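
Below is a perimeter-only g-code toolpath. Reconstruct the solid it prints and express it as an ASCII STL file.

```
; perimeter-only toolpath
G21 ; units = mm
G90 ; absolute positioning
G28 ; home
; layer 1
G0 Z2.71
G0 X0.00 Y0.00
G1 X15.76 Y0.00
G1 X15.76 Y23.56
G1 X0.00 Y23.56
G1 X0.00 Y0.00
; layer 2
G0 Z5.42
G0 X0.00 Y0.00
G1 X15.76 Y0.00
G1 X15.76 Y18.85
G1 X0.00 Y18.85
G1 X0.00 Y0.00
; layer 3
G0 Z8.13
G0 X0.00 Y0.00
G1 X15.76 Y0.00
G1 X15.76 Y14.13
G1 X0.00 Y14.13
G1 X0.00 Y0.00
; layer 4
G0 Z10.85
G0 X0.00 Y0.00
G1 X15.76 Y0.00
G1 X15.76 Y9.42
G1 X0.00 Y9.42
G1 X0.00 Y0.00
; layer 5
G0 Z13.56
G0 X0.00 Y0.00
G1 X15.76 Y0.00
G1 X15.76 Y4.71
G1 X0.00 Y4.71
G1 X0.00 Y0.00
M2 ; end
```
solid part
  facet normal 0.0000 0.0000 -1.0000
    outer loop
      vertex 15.76 28.27 0.00
      vertex 15.76 0.00 0.00
      vertex 0.00 0.00 0.00
    endloop
  endfacet
  facet normal 0.0000 0.0000 -1.0000
    outer loop
      vertex 0.00 28.27 0.00
      vertex 15.76 28.27 0.00
      vertex 0.00 0.00 0.00
    endloop
  endfacet
  facet normal 0.0000 -1.0000 0.0000
    outer loop
      vertex 0.00 0.00 0.00
      vertex 15.76 0.00 0.00
      vertex 15.76 0.00 16.27
    endloop
  endfacet
  facet normal 0.0000 -1.0000 0.0000
    outer loop
      vertex 0.00 0.00 0.00
      vertex 15.76 0.00 16.27
      vertex 0.00 0.00 16.27
    endloop
  endfacet
  facet normal 0.0000 0.4988 0.8667
    outer loop
      vertex 0.00 0.00 16.27
      vertex 15.76 0.00 16.27
      vertex 15.76 28.27 0.00
    endloop
  endfacet
  facet normal 0.0000 0.4988 0.8667
    outer loop
      vertex 0.00 0.00 16.27
      vertex 15.76 28.27 0.00
      vertex 0.00 28.27 0.00
    endloop
  endfacet
  facet normal -1.0000 0.0000 0.0000
    outer loop
      vertex 0.00 0.00 16.27
      vertex 0.00 28.27 0.00
      vertex 0.00 0.00 0.00
    endloop
  endfacet
  facet normal 1.0000 0.0000 0.0000
    outer loop
      vertex 15.76 0.00 0.00
      vertex 15.76 28.27 0.00
      vertex 15.76 0.00 16.27
    endloop
  endfacet
endsolid part

The G0 Z moves step by Δz≈2.71 mm. The G1 loops shrink linearly with z, so the solid tapers from its base footprint up to z≈16.3. Closing with a flat bottom cap and the tapered top and triangulating gives 8 facets — a wedge (ramp): 15.8 × 28.3 mm base, rising to 16.3 mm along the y=0 edge and sloping linearly to z=0 at y=28.3.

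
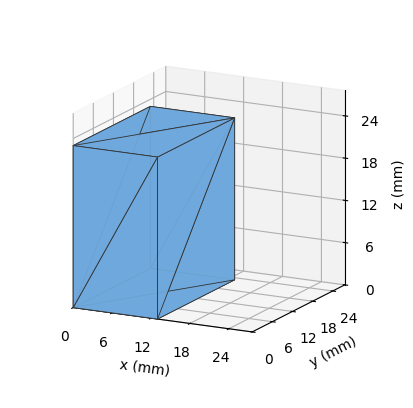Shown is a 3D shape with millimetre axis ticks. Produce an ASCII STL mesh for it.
Reading the render: the shape is a rectangular box, roughly 13 × 23 mm footprint and 23 mm tall (dimensions read to the nearest mm from the axis ticks). For the STL, each face is triangulated and given an outward normal.

solid part
  facet normal 0.0000 0.0000 -1.0000
    outer loop
      vertex 13.0 23.0 0.0
      vertex 13.0 0.0 0.0
      vertex 0.0 0.0 0.0
    endloop
  endfacet
  facet normal 0.0000 0.0000 -1.0000
    outer loop
      vertex 0.0 23.0 0.0
      vertex 13.0 23.0 0.0
      vertex 0.0 0.0 0.0
    endloop
  endfacet
  facet normal 0.0000 0.0000 1.0000
    outer loop
      vertex 0.0 0.0 23.0
      vertex 13.0 0.0 23.0
      vertex 13.0 23.0 23.0
    endloop
  endfacet
  facet normal 0.0000 0.0000 1.0000
    outer loop
      vertex 0.0 0.0 23.0
      vertex 13.0 23.0 23.0
      vertex 0.0 23.0 23.0
    endloop
  endfacet
  facet normal 0.0000 -1.0000 0.0000
    outer loop
      vertex 0.0 0.0 0.0
      vertex 13.0 0.0 0.0
      vertex 13.0 0.0 23.0
    endloop
  endfacet
  facet normal 0.0000 -1.0000 0.0000
    outer loop
      vertex 0.0 0.0 0.0
      vertex 13.0 0.0 23.0
      vertex 0.0 0.0 23.0
    endloop
  endfacet
  facet normal 0.0000 1.0000 0.0000
    outer loop
      vertex 13.0 23.0 23.0
      vertex 13.0 23.0 0.0
      vertex 0.0 23.0 0.0
    endloop
  endfacet
  facet normal 0.0000 1.0000 0.0000
    outer loop
      vertex 0.0 23.0 23.0
      vertex 13.0 23.0 23.0
      vertex 0.0 23.0 0.0
    endloop
  endfacet
  facet normal -1.0000 0.0000 0.0000
    outer loop
      vertex 0.0 23.0 23.0
      vertex 0.0 23.0 0.0
      vertex 0.0 0.0 0.0
    endloop
  endfacet
  facet normal -1.0000 0.0000 0.0000
    outer loop
      vertex 0.0 0.0 23.0
      vertex 0.0 23.0 23.0
      vertex 0.0 0.0 0.0
    endloop
  endfacet
  facet normal 1.0000 0.0000 0.0000
    outer loop
      vertex 13.0 0.0 0.0
      vertex 13.0 23.0 0.0
      vertex 13.0 23.0 23.0
    endloop
  endfacet
  facet normal 1.0000 0.0000 0.0000
    outer loop
      vertex 13.0 0.0 0.0
      vertex 13.0 23.0 23.0
      vertex 13.0 0.0 23.0
    endloop
  endfacet
endsolid part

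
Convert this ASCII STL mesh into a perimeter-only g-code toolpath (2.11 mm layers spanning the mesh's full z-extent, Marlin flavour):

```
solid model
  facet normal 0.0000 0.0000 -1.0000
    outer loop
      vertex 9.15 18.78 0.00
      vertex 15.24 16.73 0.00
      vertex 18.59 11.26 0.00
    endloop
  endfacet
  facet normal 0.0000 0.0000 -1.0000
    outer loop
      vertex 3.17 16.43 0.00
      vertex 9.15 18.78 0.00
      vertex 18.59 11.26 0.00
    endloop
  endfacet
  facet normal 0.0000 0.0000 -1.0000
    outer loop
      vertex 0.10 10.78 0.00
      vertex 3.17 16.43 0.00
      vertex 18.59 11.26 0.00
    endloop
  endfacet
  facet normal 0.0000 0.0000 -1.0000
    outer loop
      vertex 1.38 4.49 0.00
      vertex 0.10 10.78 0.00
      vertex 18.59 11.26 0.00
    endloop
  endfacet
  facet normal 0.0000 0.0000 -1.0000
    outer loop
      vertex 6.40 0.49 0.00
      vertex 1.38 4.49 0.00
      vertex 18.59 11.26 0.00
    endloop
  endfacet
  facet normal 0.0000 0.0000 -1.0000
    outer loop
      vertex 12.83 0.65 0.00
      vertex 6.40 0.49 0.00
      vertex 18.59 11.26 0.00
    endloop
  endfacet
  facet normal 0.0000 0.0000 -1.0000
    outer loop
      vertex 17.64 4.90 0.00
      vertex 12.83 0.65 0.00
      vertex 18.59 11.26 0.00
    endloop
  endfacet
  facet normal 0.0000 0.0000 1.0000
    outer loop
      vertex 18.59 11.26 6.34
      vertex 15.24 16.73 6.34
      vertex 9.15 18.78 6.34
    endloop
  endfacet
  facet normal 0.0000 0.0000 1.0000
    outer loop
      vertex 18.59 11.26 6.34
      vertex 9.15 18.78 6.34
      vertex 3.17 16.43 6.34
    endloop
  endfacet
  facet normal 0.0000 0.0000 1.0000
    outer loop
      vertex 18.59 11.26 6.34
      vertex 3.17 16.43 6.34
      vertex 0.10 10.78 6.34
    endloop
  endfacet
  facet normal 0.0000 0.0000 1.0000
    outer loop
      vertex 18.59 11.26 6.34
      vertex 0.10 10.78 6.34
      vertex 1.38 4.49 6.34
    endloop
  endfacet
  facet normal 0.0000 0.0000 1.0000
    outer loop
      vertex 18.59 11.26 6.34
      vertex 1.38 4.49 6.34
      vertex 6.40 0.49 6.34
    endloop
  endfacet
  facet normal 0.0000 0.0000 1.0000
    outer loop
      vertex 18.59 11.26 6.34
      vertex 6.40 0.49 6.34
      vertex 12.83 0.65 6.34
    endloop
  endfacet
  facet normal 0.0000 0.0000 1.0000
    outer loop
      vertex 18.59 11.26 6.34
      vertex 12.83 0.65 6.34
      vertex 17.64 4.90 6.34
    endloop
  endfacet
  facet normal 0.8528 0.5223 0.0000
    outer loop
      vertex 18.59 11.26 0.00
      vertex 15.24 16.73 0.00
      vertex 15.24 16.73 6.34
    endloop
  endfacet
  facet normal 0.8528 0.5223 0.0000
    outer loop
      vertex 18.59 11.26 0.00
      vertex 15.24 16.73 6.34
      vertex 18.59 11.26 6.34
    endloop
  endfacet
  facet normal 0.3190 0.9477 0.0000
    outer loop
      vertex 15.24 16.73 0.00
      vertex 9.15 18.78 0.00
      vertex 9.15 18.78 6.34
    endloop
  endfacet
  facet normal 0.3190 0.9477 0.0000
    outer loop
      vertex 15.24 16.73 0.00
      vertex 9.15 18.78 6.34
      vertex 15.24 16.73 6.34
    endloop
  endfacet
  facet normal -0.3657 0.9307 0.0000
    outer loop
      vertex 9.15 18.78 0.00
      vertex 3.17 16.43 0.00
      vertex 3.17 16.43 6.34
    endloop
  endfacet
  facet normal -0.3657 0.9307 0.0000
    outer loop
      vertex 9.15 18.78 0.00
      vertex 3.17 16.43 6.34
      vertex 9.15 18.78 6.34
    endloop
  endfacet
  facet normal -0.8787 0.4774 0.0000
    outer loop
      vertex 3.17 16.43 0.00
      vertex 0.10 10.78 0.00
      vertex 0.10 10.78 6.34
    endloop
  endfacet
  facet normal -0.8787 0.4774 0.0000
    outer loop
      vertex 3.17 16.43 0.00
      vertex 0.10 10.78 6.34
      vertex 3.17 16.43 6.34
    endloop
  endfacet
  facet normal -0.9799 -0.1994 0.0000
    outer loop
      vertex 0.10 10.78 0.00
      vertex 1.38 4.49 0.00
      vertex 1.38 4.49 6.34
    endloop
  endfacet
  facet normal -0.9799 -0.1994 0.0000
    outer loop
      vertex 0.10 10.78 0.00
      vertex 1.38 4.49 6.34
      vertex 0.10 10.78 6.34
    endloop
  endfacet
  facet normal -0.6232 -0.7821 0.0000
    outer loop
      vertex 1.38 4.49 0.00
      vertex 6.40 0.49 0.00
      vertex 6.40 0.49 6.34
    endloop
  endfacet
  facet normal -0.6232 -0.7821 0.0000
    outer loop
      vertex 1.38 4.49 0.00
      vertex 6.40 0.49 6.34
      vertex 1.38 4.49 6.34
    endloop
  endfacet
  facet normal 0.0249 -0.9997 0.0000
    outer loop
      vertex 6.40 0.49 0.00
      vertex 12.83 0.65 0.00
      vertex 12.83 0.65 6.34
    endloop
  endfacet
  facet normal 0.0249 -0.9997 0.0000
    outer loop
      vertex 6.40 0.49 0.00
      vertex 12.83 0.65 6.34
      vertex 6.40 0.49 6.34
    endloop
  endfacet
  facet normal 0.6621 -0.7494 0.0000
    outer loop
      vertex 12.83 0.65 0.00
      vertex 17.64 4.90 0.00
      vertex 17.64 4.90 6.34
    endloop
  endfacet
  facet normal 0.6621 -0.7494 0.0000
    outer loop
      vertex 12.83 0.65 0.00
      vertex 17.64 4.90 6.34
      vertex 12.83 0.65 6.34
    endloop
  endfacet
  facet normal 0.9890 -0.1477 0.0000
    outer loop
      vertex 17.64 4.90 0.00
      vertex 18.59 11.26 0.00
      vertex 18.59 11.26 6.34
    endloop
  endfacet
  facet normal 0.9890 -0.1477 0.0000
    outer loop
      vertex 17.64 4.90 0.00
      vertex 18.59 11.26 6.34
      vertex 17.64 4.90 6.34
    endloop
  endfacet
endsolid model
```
; perimeter-only toolpath
G21 ; units = mm
G90 ; absolute positioning
G28 ; home
; layer 1
G0 Z2.11
G0 X18.59 Y11.26
G1 X15.24 Y16.73
G1 X9.15 Y18.78
G1 X3.17 Y16.43
G1 X0.10 Y10.78
G1 X1.38 Y4.49
G1 X6.40 Y0.49
G1 X12.83 Y0.65
G1 X17.64 Y4.90
G1 X18.59 Y11.26
; layer 2
G0 Z4.23
G0 X18.59 Y11.26
G1 X15.24 Y16.73
G1 X9.15 Y18.78
G1 X3.17 Y16.43
G1 X0.10 Y10.78
G1 X1.38 Y4.49
G1 X6.40 Y0.49
G1 X12.83 Y0.65
G1 X17.64 Y4.90
G1 X18.59 Y11.26
; layer 3
G0 Z6.34
G0 X18.59 Y11.26
G1 X15.24 Y16.73
G1 X9.15 Y18.78
G1 X3.17 Y16.43
G1 X0.10 Y10.78
G1 X1.38 Y4.49
G1 X6.40 Y0.49
G1 X12.83 Y0.65
G1 X17.64 Y4.90
G1 X18.59 Y11.26
M2 ; end

The solid is a regular 9-sided prism (a cylinder approximated with 9 flat sides), circumscribed radius ≈ 9.39 mm, height ≈ 6.34 mm. Slicing at Δz = 2.11 mm — 3 equal slices spanning the solid's height, so layer i sits at z = i·h/3 — gives 3 non-empty perimeters. Each is a 9-segment closed polygon; G0 lifts to the layer z and rapids to the start vertex, then G1 traces the edges.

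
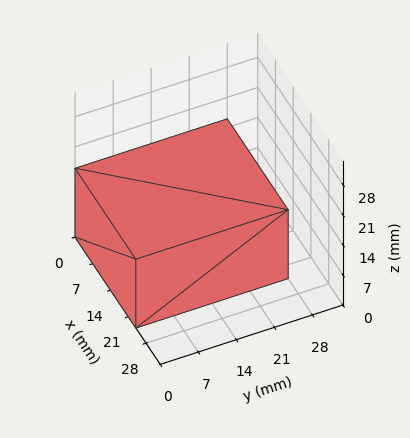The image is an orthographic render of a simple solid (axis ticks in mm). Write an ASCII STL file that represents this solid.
Reading the render: the shape is a rectangular box, roughly 24 × 28 mm footprint and 16 mm tall (dimensions read to the nearest mm from the axis ticks). For the STL, each face is triangulated and given an outward normal.

solid part
  facet normal 0.0000 0.0000 -1.0000
    outer loop
      vertex 24.0 28.0 0.0
      vertex 24.0 0.0 0.0
      vertex 0.0 0.0 0.0
    endloop
  endfacet
  facet normal 0.0000 0.0000 -1.0000
    outer loop
      vertex 0.0 28.0 0.0
      vertex 24.0 28.0 0.0
      vertex 0.0 0.0 0.0
    endloop
  endfacet
  facet normal 0.0000 0.0000 1.0000
    outer loop
      vertex 0.0 0.0 16.0
      vertex 24.0 0.0 16.0
      vertex 24.0 28.0 16.0
    endloop
  endfacet
  facet normal 0.0000 0.0000 1.0000
    outer loop
      vertex 0.0 0.0 16.0
      vertex 24.0 28.0 16.0
      vertex 0.0 28.0 16.0
    endloop
  endfacet
  facet normal 0.0000 -1.0000 0.0000
    outer loop
      vertex 0.0 0.0 0.0
      vertex 24.0 0.0 0.0
      vertex 24.0 0.0 16.0
    endloop
  endfacet
  facet normal 0.0000 -1.0000 0.0000
    outer loop
      vertex 0.0 0.0 0.0
      vertex 24.0 0.0 16.0
      vertex 0.0 0.0 16.0
    endloop
  endfacet
  facet normal 0.0000 1.0000 0.0000
    outer loop
      vertex 24.0 28.0 16.0
      vertex 24.0 28.0 0.0
      vertex 0.0 28.0 0.0
    endloop
  endfacet
  facet normal 0.0000 1.0000 0.0000
    outer loop
      vertex 0.0 28.0 16.0
      vertex 24.0 28.0 16.0
      vertex 0.0 28.0 0.0
    endloop
  endfacet
  facet normal -1.0000 0.0000 0.0000
    outer loop
      vertex 0.0 28.0 16.0
      vertex 0.0 28.0 0.0
      vertex 0.0 0.0 0.0
    endloop
  endfacet
  facet normal -1.0000 0.0000 0.0000
    outer loop
      vertex 0.0 0.0 16.0
      vertex 0.0 28.0 16.0
      vertex 0.0 0.0 0.0
    endloop
  endfacet
  facet normal 1.0000 0.0000 0.0000
    outer loop
      vertex 24.0 0.0 0.0
      vertex 24.0 28.0 0.0
      vertex 24.0 28.0 16.0
    endloop
  endfacet
  facet normal 1.0000 0.0000 0.0000
    outer loop
      vertex 24.0 0.0 0.0
      vertex 24.0 28.0 16.0
      vertex 24.0 0.0 16.0
    endloop
  endfacet
endsolid part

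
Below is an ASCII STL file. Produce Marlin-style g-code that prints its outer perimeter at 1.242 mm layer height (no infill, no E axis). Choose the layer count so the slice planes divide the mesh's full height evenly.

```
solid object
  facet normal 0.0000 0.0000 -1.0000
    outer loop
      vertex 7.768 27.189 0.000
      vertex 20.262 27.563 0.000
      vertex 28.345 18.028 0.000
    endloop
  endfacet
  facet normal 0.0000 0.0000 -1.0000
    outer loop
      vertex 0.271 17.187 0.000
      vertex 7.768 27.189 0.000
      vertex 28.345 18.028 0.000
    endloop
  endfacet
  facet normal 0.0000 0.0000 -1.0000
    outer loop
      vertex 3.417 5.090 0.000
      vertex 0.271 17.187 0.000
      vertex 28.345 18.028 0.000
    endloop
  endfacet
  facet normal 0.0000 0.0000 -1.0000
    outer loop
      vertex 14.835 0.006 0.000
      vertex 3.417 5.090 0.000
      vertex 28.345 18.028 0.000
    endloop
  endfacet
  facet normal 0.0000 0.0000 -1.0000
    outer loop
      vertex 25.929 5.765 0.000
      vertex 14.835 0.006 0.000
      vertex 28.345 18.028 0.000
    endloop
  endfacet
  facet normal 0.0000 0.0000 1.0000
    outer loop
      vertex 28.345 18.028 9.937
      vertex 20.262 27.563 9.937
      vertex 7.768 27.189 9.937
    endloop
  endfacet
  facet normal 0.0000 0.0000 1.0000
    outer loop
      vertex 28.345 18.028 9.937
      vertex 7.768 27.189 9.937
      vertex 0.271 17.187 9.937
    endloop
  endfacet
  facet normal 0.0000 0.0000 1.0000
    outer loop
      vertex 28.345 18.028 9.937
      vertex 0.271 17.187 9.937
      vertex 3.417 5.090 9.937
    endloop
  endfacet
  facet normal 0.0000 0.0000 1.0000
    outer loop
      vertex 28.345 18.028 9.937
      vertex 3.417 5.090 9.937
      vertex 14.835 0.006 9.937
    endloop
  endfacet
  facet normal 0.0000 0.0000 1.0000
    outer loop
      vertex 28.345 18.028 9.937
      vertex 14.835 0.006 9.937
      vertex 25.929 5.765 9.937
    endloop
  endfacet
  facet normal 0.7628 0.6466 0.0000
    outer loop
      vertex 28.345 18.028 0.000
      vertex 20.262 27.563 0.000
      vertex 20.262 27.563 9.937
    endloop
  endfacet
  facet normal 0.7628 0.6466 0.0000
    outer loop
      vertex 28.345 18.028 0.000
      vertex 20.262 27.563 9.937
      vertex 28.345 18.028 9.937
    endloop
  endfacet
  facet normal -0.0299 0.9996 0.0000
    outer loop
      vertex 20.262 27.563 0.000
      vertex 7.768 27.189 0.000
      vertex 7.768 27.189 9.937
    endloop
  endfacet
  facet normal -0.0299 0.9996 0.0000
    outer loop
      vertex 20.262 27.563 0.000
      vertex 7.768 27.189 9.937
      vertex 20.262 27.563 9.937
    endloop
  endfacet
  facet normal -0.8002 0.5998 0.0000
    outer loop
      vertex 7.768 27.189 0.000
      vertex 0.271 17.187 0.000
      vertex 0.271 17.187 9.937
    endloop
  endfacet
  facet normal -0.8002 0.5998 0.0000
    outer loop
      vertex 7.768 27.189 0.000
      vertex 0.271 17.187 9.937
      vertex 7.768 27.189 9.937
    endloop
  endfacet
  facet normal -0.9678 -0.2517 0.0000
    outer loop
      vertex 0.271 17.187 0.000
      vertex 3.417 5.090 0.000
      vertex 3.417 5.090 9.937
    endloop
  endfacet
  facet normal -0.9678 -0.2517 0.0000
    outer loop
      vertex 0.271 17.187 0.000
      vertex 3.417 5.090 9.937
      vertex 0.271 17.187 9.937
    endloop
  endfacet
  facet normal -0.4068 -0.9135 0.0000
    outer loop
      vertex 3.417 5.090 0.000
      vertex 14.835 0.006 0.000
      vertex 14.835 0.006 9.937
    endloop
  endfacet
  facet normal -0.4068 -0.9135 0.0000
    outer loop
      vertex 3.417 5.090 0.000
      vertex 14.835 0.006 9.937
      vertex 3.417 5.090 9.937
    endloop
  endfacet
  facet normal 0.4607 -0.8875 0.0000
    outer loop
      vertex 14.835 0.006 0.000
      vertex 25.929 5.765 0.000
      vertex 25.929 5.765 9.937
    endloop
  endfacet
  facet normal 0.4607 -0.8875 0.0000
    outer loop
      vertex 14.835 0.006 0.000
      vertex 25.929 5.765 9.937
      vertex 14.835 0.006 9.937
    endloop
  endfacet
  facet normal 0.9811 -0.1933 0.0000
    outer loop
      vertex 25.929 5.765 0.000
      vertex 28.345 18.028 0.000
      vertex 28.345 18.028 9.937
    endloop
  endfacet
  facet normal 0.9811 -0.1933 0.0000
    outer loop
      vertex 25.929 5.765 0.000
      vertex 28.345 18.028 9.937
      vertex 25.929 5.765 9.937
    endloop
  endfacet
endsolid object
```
; perimeter-only toolpath
G21 ; units = mm
G90 ; absolute positioning
G28 ; home
; layer 1
G0 Z1.242
G0 X28.345 Y18.028
G1 X20.262 Y27.563
G1 X7.768 Y27.189
G1 X0.271 Y17.187
G1 X3.417 Y5.090
G1 X14.835 Y0.006
G1 X25.929 Y5.765
G1 X28.345 Y18.028
; layer 2
G0 Z2.484
G0 X28.345 Y18.028
G1 X20.262 Y27.563
G1 X7.768 Y27.189
G1 X0.271 Y17.187
G1 X3.417 Y5.090
G1 X14.835 Y0.006
G1 X25.929 Y5.765
G1 X28.345 Y18.028
; layer 3
G0 Z3.726
G0 X28.345 Y18.028
G1 X20.262 Y27.563
G1 X7.768 Y27.189
G1 X0.271 Y17.187
G1 X3.417 Y5.090
G1 X14.835 Y0.006
G1 X25.929 Y5.765
G1 X28.345 Y18.028
; layer 4
G0 Z4.968
G0 X28.345 Y18.028
G1 X20.262 Y27.563
G1 X7.768 Y27.189
G1 X0.271 Y17.187
G1 X3.417 Y5.090
G1 X14.835 Y0.006
G1 X25.929 Y5.765
G1 X28.345 Y18.028
; layer 5
G0 Z6.211
G0 X28.345 Y18.028
G1 X20.262 Y27.563
G1 X7.768 Y27.189
G1 X0.271 Y17.187
G1 X3.417 Y5.090
G1 X14.835 Y0.006
G1 X25.929 Y5.765
G1 X28.345 Y18.028
; layer 6
G0 Z7.453
G0 X28.345 Y18.028
G1 X20.262 Y27.563
G1 X7.768 Y27.189
G1 X0.271 Y17.187
G1 X3.417 Y5.090
G1 X14.835 Y0.006
G1 X25.929 Y5.765
G1 X28.345 Y18.028
; layer 7
G0 Z8.695
G0 X28.345 Y18.028
G1 X20.262 Y27.563
G1 X7.768 Y27.189
G1 X0.271 Y17.187
G1 X3.417 Y5.090
G1 X14.835 Y0.006
G1 X25.929 Y5.765
G1 X28.345 Y18.028
; layer 8
G0 Z9.937
G0 X28.345 Y18.028
G1 X20.262 Y27.563
G1 X7.768 Y27.189
G1 X0.271 Y17.187
G1 X3.417 Y5.090
G1 X14.835 Y0.006
G1 X25.929 Y5.765
G1 X28.345 Y18.028
M2 ; end

The solid is a regular 7-sided prism (a cylinder approximated with 7 flat sides), circumscribed radius ≈ 14.4 mm, height ≈ 9.94 mm. Slicing at Δz = 1.242 mm — 8 equal slices spanning the solid's height, so layer i sits at z = i·h/8 — gives 8 non-empty perimeters. Each is a 7-segment closed polygon; G0 lifts to the layer z and rapids to the start vertex, then G1 traces the edges.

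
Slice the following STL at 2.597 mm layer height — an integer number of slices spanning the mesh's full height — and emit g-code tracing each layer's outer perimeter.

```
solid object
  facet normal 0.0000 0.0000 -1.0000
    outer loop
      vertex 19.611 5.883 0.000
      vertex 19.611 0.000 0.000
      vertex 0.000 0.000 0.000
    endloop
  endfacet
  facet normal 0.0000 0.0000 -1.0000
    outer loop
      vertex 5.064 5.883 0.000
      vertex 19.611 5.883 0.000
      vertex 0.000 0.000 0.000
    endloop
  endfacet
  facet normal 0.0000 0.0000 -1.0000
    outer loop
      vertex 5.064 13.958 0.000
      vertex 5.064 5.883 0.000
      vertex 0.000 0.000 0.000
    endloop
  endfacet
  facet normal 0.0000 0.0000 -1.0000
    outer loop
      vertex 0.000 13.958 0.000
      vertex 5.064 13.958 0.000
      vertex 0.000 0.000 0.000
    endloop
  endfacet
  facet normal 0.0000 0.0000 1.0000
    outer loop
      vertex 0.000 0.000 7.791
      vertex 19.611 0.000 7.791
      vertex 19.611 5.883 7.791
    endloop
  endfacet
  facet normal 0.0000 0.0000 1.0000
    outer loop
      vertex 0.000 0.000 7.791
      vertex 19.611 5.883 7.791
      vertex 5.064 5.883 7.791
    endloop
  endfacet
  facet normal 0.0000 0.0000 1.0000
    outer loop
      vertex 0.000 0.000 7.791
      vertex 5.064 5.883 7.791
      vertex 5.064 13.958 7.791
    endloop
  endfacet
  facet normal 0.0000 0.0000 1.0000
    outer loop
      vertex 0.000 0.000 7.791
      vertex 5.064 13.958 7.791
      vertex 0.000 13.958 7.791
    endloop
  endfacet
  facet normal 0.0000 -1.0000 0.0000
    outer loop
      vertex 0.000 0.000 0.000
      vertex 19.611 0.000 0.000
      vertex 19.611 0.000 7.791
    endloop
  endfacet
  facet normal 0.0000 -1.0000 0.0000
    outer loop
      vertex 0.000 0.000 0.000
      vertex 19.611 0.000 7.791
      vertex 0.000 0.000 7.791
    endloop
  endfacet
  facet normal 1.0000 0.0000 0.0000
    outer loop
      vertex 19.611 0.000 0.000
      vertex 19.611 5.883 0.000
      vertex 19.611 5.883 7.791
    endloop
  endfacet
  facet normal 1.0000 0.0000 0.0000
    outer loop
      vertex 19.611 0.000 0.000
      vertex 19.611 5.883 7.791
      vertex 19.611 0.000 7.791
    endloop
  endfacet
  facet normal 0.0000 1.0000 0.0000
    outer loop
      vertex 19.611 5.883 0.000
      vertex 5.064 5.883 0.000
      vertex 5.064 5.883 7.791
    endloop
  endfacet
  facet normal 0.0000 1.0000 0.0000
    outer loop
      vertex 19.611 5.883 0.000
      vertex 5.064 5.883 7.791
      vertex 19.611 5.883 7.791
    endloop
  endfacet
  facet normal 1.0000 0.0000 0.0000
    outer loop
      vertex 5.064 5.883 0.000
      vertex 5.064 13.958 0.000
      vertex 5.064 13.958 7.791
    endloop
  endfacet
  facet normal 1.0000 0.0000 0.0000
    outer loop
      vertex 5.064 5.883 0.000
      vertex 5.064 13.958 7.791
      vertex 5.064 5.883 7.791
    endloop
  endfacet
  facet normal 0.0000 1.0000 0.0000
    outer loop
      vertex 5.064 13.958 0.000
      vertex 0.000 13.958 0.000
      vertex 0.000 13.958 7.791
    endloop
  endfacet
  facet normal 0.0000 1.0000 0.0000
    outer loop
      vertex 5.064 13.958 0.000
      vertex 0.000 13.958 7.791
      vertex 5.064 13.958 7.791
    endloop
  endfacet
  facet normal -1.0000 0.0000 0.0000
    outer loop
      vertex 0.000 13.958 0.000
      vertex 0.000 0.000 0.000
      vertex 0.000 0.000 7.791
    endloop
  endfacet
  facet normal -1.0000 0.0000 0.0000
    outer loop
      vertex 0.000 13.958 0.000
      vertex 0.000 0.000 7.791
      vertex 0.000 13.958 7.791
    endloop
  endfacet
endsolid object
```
; perimeter-only toolpath
G21 ; units = mm
G90 ; absolute positioning
G28 ; home
; layer 1
G0 Z2.597
G0 X0.000 Y0.000
G1 X19.611 Y0.000
G1 X19.611 Y5.883
G1 X5.064 Y5.883
G1 X5.064 Y13.958
G1 X0.000 Y13.958
G1 X0.000 Y0.000
; layer 2
G0 Z5.194
G0 X0.000 Y0.000
G1 X19.611 Y0.000
G1 X19.611 Y5.883
G1 X5.064 Y5.883
G1 X5.064 Y13.958
G1 X0.000 Y13.958
G1 X0.000 Y0.000
; layer 3
G0 Z7.791
G0 X0.000 Y0.000
G1 X19.611 Y0.000
G1 X19.611 Y5.883
G1 X5.064 Y5.883
G1 X5.064 Y13.958
G1 X0.000 Y13.958
G1 X0.000 Y0.000
M2 ; end

The solid is an L-shaped prism: outer 19.6 × 14 mm, arm thicknesses ≈ 5.88 mm (horizontal) and 5.06 mm (vertical), extruded 7.79 mm in z. Slicing at Δz = 2.597 mm — 3 equal slices spanning the solid's height, so layer i sits at z = i·h/3 — gives 3 non-empty perimeters. Each is a 6-segment closed polygon; G0 lifts to the layer z and rapids to the start vertex, then G1 traces the edges.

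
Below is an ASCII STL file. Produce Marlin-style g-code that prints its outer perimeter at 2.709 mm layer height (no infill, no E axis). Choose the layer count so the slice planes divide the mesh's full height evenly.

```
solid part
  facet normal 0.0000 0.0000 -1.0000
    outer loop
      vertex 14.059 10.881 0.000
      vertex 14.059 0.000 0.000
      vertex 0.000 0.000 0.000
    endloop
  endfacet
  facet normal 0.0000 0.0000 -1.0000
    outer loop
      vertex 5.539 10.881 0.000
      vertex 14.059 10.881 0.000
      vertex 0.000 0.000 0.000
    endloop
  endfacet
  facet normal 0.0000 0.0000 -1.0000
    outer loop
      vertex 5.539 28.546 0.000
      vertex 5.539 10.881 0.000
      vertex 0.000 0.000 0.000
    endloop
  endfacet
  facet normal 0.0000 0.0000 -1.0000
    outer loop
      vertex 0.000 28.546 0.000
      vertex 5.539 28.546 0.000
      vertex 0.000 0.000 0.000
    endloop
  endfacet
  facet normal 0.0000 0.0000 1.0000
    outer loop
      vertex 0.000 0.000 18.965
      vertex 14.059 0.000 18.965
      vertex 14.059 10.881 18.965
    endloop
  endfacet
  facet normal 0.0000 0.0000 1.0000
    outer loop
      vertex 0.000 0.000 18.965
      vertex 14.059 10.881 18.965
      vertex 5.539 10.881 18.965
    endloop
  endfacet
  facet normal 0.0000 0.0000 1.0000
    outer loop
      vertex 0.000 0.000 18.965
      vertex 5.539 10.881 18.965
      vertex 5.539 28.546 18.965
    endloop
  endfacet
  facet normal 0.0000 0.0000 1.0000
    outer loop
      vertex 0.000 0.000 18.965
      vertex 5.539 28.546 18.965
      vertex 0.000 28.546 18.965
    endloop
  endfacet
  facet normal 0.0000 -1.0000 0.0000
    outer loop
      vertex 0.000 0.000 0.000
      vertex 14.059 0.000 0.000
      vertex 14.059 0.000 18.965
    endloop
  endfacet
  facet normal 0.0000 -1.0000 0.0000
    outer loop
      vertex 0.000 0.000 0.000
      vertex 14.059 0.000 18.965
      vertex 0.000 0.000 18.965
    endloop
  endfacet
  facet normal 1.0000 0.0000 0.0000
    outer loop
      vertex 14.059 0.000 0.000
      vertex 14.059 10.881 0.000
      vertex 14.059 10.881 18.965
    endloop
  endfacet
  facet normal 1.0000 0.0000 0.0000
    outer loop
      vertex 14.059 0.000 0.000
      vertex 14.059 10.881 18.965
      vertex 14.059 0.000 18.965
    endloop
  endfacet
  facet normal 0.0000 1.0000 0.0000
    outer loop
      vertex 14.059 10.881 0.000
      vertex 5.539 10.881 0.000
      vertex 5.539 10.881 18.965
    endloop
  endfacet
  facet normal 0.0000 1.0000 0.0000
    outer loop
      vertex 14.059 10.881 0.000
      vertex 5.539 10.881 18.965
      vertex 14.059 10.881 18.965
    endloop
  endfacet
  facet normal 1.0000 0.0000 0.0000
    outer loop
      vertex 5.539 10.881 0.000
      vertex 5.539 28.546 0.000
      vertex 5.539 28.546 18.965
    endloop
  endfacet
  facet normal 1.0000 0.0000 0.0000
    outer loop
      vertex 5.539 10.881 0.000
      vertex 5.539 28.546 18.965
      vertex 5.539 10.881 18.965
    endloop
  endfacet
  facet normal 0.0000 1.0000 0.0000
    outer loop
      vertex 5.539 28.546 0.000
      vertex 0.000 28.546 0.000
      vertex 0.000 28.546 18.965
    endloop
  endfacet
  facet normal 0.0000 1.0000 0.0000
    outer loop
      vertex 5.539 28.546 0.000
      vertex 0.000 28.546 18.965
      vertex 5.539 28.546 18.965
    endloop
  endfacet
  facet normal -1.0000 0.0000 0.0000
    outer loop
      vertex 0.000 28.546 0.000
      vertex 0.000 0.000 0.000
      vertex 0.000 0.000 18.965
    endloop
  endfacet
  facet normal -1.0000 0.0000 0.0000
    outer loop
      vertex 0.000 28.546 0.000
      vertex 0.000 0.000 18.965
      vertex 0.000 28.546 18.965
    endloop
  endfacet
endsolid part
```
; perimeter-only toolpath
G21 ; units = mm
G90 ; absolute positioning
G28 ; home
; layer 1
G0 Z2.709
G0 X0.000 Y0.000
G1 X14.059 Y0.000
G1 X14.059 Y10.881
G1 X5.539 Y10.881
G1 X5.539 Y28.546
G1 X0.000 Y28.546
G1 X0.000 Y0.000
; layer 2
G0 Z5.419
G0 X0.000 Y0.000
G1 X14.059 Y0.000
G1 X14.059 Y10.881
G1 X5.539 Y10.881
G1 X5.539 Y28.546
G1 X0.000 Y28.546
G1 X0.000 Y0.000
; layer 3
G0 Z8.128
G0 X0.000 Y0.000
G1 X14.059 Y0.000
G1 X14.059 Y10.881
G1 X5.539 Y10.881
G1 X5.539 Y28.546
G1 X0.000 Y28.546
G1 X0.000 Y0.000
; layer 4
G0 Z10.837
G0 X0.000 Y0.000
G1 X14.059 Y0.000
G1 X14.059 Y10.881
G1 X5.539 Y10.881
G1 X5.539 Y28.546
G1 X0.000 Y28.546
G1 X0.000 Y0.000
; layer 5
G0 Z13.546
G0 X0.000 Y0.000
G1 X14.059 Y0.000
G1 X14.059 Y10.881
G1 X5.539 Y10.881
G1 X5.539 Y28.546
G1 X0.000 Y28.546
G1 X0.000 Y0.000
; layer 6
G0 Z16.256
G0 X0.000 Y0.000
G1 X14.059 Y0.000
G1 X14.059 Y10.881
G1 X5.539 Y10.881
G1 X5.539 Y28.546
G1 X0.000 Y28.546
G1 X0.000 Y0.000
; layer 7
G0 Z18.965
G0 X0.000 Y0.000
G1 X14.059 Y0.000
G1 X14.059 Y10.881
G1 X5.539 Y10.881
G1 X5.539 Y28.546
G1 X0.000 Y28.546
G1 X0.000 Y0.000
M2 ; end

The solid is an L-shaped prism: outer 14.1 × 28.5 mm, arm thicknesses ≈ 10.9 mm (horizontal) and 5.54 mm (vertical), extruded 19 mm in z. Slicing at Δz = 2.709 mm — 7 equal slices spanning the solid's height, so layer i sits at z = i·h/7 — gives 7 non-empty perimeters. Each is a 6-segment closed polygon; G0 lifts to the layer z and rapids to the start vertex, then G1 traces the edges.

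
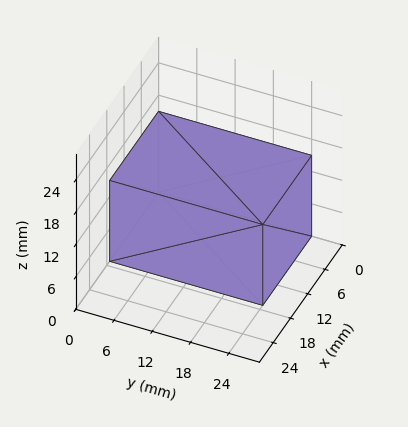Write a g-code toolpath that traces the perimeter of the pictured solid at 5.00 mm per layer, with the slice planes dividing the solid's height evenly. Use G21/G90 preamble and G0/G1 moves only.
Reading the render: the shape is a rectangular box, roughly 17 × 24 mm footprint and 15 mm tall (dimensions read to the nearest mm from the axis ticks). For the g-code, the solid's height is divided into equal slices at the stated Δz and each level perimeter traced with G1 moves after a G0 lift.

; perimeter-only toolpath
G21 ; units = mm
G90 ; absolute positioning
G28 ; home
; layer 1
G0 Z5.00
G0 X0.00 Y0.00
G1 X17.00 Y0.00
G1 X17.00 Y24.00
G1 X0.00 Y24.00
G1 X0.00 Y0.00
; layer 2
G0 Z10.00
G0 X0.00 Y0.00
G1 X17.00 Y0.00
G1 X17.00 Y24.00
G1 X0.00 Y24.00
G1 X0.00 Y0.00
; layer 3
G0 Z15.00
G0 X0.00 Y0.00
G1 X17.00 Y0.00
G1 X17.00 Y24.00
G1 X0.00 Y24.00
G1 X0.00 Y0.00
M2 ; end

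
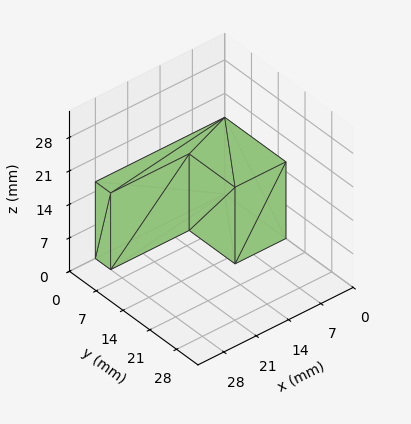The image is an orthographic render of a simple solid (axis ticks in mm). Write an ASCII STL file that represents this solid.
Reading the render: the shape is an L-shaped prism: outer 28 × 16 mm, arm thicknesses ≈ 4 mm (horizontal) and 11 mm (vertical), extruded 16 mm in z (dimensions read to the nearest mm from the axis ticks). For the STL, each face is triangulated and given an outward normal.

solid part
  facet normal 0.0000 0.0000 -1.0000
    outer loop
      vertex 28.0 4.0 0.0
      vertex 28.0 0.0 0.0
      vertex 0.0 0.0 0.0
    endloop
  endfacet
  facet normal 0.0000 0.0000 -1.0000
    outer loop
      vertex 11.0 4.0 0.0
      vertex 28.0 4.0 0.0
      vertex 0.0 0.0 0.0
    endloop
  endfacet
  facet normal 0.0000 0.0000 -1.0000
    outer loop
      vertex 11.0 16.0 0.0
      vertex 11.0 4.0 0.0
      vertex 0.0 0.0 0.0
    endloop
  endfacet
  facet normal 0.0000 0.0000 -1.0000
    outer loop
      vertex 0.0 16.0 0.0
      vertex 11.0 16.0 0.0
      vertex 0.0 0.0 0.0
    endloop
  endfacet
  facet normal 0.0000 0.0000 1.0000
    outer loop
      vertex 0.0 0.0 16.0
      vertex 28.0 0.0 16.0
      vertex 28.0 4.0 16.0
    endloop
  endfacet
  facet normal 0.0000 0.0000 1.0000
    outer loop
      vertex 0.0 0.0 16.0
      vertex 28.0 4.0 16.0
      vertex 11.0 4.0 16.0
    endloop
  endfacet
  facet normal 0.0000 0.0000 1.0000
    outer loop
      vertex 0.0 0.0 16.0
      vertex 11.0 4.0 16.0
      vertex 11.0 16.0 16.0
    endloop
  endfacet
  facet normal 0.0000 0.0000 1.0000
    outer loop
      vertex 0.0 0.0 16.0
      vertex 11.0 16.0 16.0
      vertex 0.0 16.0 16.0
    endloop
  endfacet
  facet normal 0.0000 -1.0000 0.0000
    outer loop
      vertex 0.0 0.0 0.0
      vertex 28.0 0.0 0.0
      vertex 28.0 0.0 16.0
    endloop
  endfacet
  facet normal 0.0000 -1.0000 0.0000
    outer loop
      vertex 0.0 0.0 0.0
      vertex 28.0 0.0 16.0
      vertex 0.0 0.0 16.0
    endloop
  endfacet
  facet normal 1.0000 0.0000 0.0000
    outer loop
      vertex 28.0 0.0 0.0
      vertex 28.0 4.0 0.0
      vertex 28.0 4.0 16.0
    endloop
  endfacet
  facet normal 1.0000 0.0000 0.0000
    outer loop
      vertex 28.0 0.0 0.0
      vertex 28.0 4.0 16.0
      vertex 28.0 0.0 16.0
    endloop
  endfacet
  facet normal 0.0000 1.0000 0.0000
    outer loop
      vertex 28.0 4.0 0.0
      vertex 11.0 4.0 0.0
      vertex 11.0 4.0 16.0
    endloop
  endfacet
  facet normal 0.0000 1.0000 0.0000
    outer loop
      vertex 28.0 4.0 0.0
      vertex 11.0 4.0 16.0
      vertex 28.0 4.0 16.0
    endloop
  endfacet
  facet normal 1.0000 0.0000 0.0000
    outer loop
      vertex 11.0 4.0 0.0
      vertex 11.0 16.0 0.0
      vertex 11.0 16.0 16.0
    endloop
  endfacet
  facet normal 1.0000 0.0000 0.0000
    outer loop
      vertex 11.0 4.0 0.0
      vertex 11.0 16.0 16.0
      vertex 11.0 4.0 16.0
    endloop
  endfacet
  facet normal 0.0000 1.0000 0.0000
    outer loop
      vertex 11.0 16.0 0.0
      vertex 0.0 16.0 0.0
      vertex 0.0 16.0 16.0
    endloop
  endfacet
  facet normal 0.0000 1.0000 0.0000
    outer loop
      vertex 11.0 16.0 0.0
      vertex 0.0 16.0 16.0
      vertex 11.0 16.0 16.0
    endloop
  endfacet
  facet normal -1.0000 0.0000 0.0000
    outer loop
      vertex 0.0 16.0 0.0
      vertex 0.0 0.0 0.0
      vertex 0.0 0.0 16.0
    endloop
  endfacet
  facet normal -1.0000 0.0000 0.0000
    outer loop
      vertex 0.0 16.0 0.0
      vertex 0.0 0.0 16.0
      vertex 0.0 16.0 16.0
    endloop
  endfacet
endsolid part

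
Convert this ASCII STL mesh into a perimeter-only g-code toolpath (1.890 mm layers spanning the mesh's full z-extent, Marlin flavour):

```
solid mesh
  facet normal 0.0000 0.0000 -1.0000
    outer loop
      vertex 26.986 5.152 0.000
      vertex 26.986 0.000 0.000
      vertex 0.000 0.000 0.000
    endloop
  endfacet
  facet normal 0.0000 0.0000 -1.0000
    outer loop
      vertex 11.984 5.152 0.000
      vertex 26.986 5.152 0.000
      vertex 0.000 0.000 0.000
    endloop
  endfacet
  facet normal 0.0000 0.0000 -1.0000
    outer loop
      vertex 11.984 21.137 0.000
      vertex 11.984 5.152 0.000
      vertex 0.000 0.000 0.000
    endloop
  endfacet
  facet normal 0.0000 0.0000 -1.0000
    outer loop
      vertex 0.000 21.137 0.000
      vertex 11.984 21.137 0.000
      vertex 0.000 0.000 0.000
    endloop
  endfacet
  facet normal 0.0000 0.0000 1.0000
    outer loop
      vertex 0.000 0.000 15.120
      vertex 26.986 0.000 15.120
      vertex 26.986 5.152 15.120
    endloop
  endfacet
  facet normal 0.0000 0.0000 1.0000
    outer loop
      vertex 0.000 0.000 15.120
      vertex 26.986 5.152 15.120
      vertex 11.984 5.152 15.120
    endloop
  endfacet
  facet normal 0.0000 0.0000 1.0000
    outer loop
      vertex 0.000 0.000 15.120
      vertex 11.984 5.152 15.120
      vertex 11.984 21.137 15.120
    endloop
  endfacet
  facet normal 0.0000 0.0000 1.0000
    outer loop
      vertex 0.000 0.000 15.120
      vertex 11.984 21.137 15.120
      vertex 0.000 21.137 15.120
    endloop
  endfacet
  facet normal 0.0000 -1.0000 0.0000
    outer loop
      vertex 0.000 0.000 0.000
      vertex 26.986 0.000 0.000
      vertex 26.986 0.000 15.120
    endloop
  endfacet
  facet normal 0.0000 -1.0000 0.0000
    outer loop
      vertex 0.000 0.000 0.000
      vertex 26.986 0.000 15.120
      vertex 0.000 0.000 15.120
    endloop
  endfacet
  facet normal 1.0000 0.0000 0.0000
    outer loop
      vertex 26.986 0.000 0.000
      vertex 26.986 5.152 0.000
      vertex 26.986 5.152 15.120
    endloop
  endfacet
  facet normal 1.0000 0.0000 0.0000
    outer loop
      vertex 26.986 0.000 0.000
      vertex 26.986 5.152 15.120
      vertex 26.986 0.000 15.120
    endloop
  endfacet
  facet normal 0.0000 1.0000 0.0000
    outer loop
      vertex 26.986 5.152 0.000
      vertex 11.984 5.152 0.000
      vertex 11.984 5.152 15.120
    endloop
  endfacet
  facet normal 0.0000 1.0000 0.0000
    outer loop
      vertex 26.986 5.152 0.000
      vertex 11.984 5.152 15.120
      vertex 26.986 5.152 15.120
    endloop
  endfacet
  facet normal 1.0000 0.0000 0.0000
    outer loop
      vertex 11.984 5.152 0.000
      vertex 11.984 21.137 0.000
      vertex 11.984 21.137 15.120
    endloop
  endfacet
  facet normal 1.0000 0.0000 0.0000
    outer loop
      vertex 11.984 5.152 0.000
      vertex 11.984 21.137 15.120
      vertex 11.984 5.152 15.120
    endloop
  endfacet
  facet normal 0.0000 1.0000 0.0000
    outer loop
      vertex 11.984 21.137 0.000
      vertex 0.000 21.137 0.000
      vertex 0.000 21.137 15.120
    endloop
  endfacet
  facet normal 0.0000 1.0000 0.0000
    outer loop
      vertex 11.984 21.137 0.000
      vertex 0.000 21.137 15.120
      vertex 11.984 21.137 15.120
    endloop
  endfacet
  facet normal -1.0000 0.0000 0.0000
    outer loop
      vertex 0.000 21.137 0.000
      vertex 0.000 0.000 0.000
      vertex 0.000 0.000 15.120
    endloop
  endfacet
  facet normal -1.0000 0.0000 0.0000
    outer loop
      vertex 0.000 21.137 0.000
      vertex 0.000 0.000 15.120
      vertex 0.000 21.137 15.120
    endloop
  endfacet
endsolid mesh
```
; perimeter-only toolpath
G21 ; units = mm
G90 ; absolute positioning
G28 ; home
; layer 1
G0 Z1.890
G0 X0.000 Y0.000
G1 X26.986 Y0.000
G1 X26.986 Y5.152
G1 X11.984 Y5.152
G1 X11.984 Y21.137
G1 X0.000 Y21.137
G1 X0.000 Y0.000
; layer 2
G0 Z3.780
G0 X0.000 Y0.000
G1 X26.986 Y0.000
G1 X26.986 Y5.152
G1 X11.984 Y5.152
G1 X11.984 Y21.137
G1 X0.000 Y21.137
G1 X0.000 Y0.000
; layer 3
G0 Z5.670
G0 X0.000 Y0.000
G1 X26.986 Y0.000
G1 X26.986 Y5.152
G1 X11.984 Y5.152
G1 X11.984 Y21.137
G1 X0.000 Y21.137
G1 X0.000 Y0.000
; layer 4
G0 Z7.560
G0 X0.000 Y0.000
G1 X26.986 Y0.000
G1 X26.986 Y5.152
G1 X11.984 Y5.152
G1 X11.984 Y21.137
G1 X0.000 Y21.137
G1 X0.000 Y0.000
; layer 5
G0 Z9.450
G0 X0.000 Y0.000
G1 X26.986 Y0.000
G1 X26.986 Y5.152
G1 X11.984 Y5.152
G1 X11.984 Y21.137
G1 X0.000 Y21.137
G1 X0.000 Y0.000
; layer 6
G0 Z11.340
G0 X0.000 Y0.000
G1 X26.986 Y0.000
G1 X26.986 Y5.152
G1 X11.984 Y5.152
G1 X11.984 Y21.137
G1 X0.000 Y21.137
G1 X0.000 Y0.000
; layer 7
G0 Z13.230
G0 X0.000 Y0.000
G1 X26.986 Y0.000
G1 X26.986 Y5.152
G1 X11.984 Y5.152
G1 X11.984 Y21.137
G1 X0.000 Y21.137
G1 X0.000 Y0.000
; layer 8
G0 Z15.120
G0 X0.000 Y0.000
G1 X26.986 Y0.000
G1 X26.986 Y5.152
G1 X11.984 Y5.152
G1 X11.984 Y21.137
G1 X0.000 Y21.137
G1 X0.000 Y0.000
M2 ; end

The solid is an L-shaped prism: outer 27 × 21.1 mm, arm thicknesses ≈ 5.15 mm (horizontal) and 12 mm (vertical), extruded 15.1 mm in z. Slicing at Δz = 1.890 mm — 8 equal slices spanning the solid's height, so layer i sits at z = i·h/8 — gives 8 non-empty perimeters. Each is a 6-segment closed polygon; G0 lifts to the layer z and rapids to the start vertex, then G1 traces the edges.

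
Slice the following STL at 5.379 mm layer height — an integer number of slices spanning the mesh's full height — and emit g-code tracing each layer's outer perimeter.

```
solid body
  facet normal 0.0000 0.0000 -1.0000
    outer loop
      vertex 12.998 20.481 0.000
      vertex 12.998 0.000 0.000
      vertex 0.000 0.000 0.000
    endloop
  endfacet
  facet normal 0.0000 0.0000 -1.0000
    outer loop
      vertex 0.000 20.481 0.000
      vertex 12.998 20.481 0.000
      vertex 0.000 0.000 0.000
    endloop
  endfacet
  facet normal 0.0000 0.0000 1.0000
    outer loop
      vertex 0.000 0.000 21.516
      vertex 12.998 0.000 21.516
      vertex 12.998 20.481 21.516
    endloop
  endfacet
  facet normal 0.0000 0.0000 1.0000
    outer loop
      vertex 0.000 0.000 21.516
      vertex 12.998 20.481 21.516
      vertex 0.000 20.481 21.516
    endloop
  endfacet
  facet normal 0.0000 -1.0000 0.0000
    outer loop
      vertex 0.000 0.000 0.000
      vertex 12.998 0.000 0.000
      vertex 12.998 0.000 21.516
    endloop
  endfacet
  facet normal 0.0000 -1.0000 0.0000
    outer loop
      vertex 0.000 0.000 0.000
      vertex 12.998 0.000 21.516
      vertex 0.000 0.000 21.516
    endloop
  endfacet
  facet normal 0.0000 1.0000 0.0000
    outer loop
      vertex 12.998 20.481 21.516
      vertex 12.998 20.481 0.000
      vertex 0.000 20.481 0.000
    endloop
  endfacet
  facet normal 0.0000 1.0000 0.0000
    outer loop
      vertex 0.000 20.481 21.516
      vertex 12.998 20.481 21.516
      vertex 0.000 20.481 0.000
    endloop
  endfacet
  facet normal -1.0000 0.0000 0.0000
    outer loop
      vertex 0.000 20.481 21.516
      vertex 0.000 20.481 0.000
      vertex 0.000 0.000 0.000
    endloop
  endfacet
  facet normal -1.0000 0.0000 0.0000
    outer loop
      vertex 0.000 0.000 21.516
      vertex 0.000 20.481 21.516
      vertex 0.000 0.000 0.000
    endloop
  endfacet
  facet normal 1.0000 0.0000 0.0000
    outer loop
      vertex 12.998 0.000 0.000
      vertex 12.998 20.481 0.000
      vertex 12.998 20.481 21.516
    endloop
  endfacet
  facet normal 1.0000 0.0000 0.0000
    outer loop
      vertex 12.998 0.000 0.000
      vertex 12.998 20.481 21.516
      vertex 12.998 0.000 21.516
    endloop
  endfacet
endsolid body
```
; perimeter-only toolpath
G21 ; units = mm
G90 ; absolute positioning
G28 ; home
; layer 1
G0 Z5.379
G0 X0.000 Y0.000
G1 X12.998 Y0.000
G1 X12.998 Y20.481
G1 X0.000 Y20.481
G1 X0.000 Y0.000
; layer 2
G0 Z10.758
G0 X0.000 Y0.000
G1 X12.998 Y0.000
G1 X12.998 Y20.481
G1 X0.000 Y20.481
G1 X0.000 Y0.000
; layer 3
G0 Z16.137
G0 X0.000 Y0.000
G1 X12.998 Y0.000
G1 X12.998 Y20.481
G1 X0.000 Y20.481
G1 X0.000 Y0.000
; layer 4
G0 Z21.516
G0 X0.000 Y0.000
G1 X12.998 Y0.000
G1 X12.998 Y20.481
G1 X0.000 Y20.481
G1 X0.000 Y0.000
M2 ; end

The solid is a rectangular box, roughly 13 × 20.5 mm footprint and 21.5 mm tall. Slicing at Δz = 5.379 mm — 4 equal slices spanning the solid's height, so layer i sits at z = i·h/4 — gives 4 non-empty perimeters. Each is a 4-segment closed polygon; G0 lifts to the layer z and rapids to the start vertex, then G1 traces the edges.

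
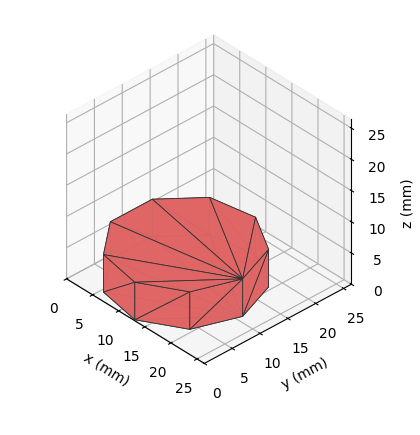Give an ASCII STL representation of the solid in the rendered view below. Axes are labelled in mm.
Reading the render: the shape is a regular 9-sided prism (a cylinder approximated with 9 flat sides), circumscribed radius ≈ 11 mm, height ≈ 6 mm (dimensions read to the nearest mm from the axis ticks). For the STL, each face is triangulated and given an outward normal.

solid part
  facet normal 0.0000 0.0000 -1.0000
    outer loop
      vertex 12.910 21.833 0.000
      vertex 19.426 18.071 0.000
      vertex 22.000 11.000 0.000
    endloop
  endfacet
  facet normal 0.0000 0.0000 -1.0000
    outer loop
      vertex 5.500 20.526 0.000
      vertex 12.910 21.833 0.000
      vertex 22.000 11.000 0.000
    endloop
  endfacet
  facet normal 0.0000 0.0000 -1.0000
    outer loop
      vertex 0.663 14.762 0.000
      vertex 5.500 20.526 0.000
      vertex 22.000 11.000 0.000
    endloop
  endfacet
  facet normal 0.0000 0.0000 -1.0000
    outer loop
      vertex 0.663 7.238 0.000
      vertex 0.663 14.762 0.000
      vertex 22.000 11.000 0.000
    endloop
  endfacet
  facet normal 0.0000 0.0000 -1.0000
    outer loop
      vertex 5.500 1.474 0.000
      vertex 0.663 7.238 0.000
      vertex 22.000 11.000 0.000
    endloop
  endfacet
  facet normal 0.0000 0.0000 -1.0000
    outer loop
      vertex 12.910 0.167 0.000
      vertex 5.500 1.474 0.000
      vertex 22.000 11.000 0.000
    endloop
  endfacet
  facet normal 0.0000 0.0000 -1.0000
    outer loop
      vertex 19.426 3.929 0.000
      vertex 12.910 0.167 0.000
      vertex 22.000 11.000 0.000
    endloop
  endfacet
  facet normal 0.0000 0.0000 1.0000
    outer loop
      vertex 22.000 11.000 6.000
      vertex 19.426 18.071 6.000
      vertex 12.910 21.833 6.000
    endloop
  endfacet
  facet normal 0.0000 0.0000 1.0000
    outer loop
      vertex 22.000 11.000 6.000
      vertex 12.910 21.833 6.000
      vertex 5.500 20.526 6.000
    endloop
  endfacet
  facet normal 0.0000 0.0000 1.0000
    outer loop
      vertex 22.000 11.000 6.000
      vertex 5.500 20.526 6.000
      vertex 0.663 14.762 6.000
    endloop
  endfacet
  facet normal 0.0000 0.0000 1.0000
    outer loop
      vertex 22.000 11.000 6.000
      vertex 0.663 14.762 6.000
      vertex 0.663 7.238 6.000
    endloop
  endfacet
  facet normal 0.0000 0.0000 1.0000
    outer loop
      vertex 22.000 11.000 6.000
      vertex 0.663 7.238 6.000
      vertex 5.500 1.474 6.000
    endloop
  endfacet
  facet normal 0.0000 0.0000 1.0000
    outer loop
      vertex 22.000 11.000 6.000
      vertex 5.500 1.474 6.000
      vertex 12.910 0.167 6.000
    endloop
  endfacet
  facet normal 0.0000 0.0000 1.0000
    outer loop
      vertex 22.000 11.000 6.000
      vertex 12.910 0.167 6.000
      vertex 19.426 3.929 6.000
    endloop
  endfacet
  facet normal 0.9397 0.3421 0.0000
    outer loop
      vertex 22.000 11.000 0.000
      vertex 19.426 18.071 0.000
      vertex 19.426 18.071 6.000
    endloop
  endfacet
  facet normal 0.9397 0.3421 0.0000
    outer loop
      vertex 22.000 11.000 0.000
      vertex 19.426 18.071 6.000
      vertex 22.000 11.000 6.000
    endloop
  endfacet
  facet normal 0.5000 0.8660 0.0000
    outer loop
      vertex 19.426 18.071 0.000
      vertex 12.910 21.833 0.000
      vertex 12.910 21.833 6.000
    endloop
  endfacet
  facet normal 0.5000 0.8660 0.0000
    outer loop
      vertex 19.426 18.071 0.000
      vertex 12.910 21.833 6.000
      vertex 19.426 18.071 6.000
    endloop
  endfacet
  facet normal -0.1737 0.9848 0.0000
    outer loop
      vertex 12.910 21.833 0.000
      vertex 5.500 20.526 0.000
      vertex 5.500 20.526 6.000
    endloop
  endfacet
  facet normal -0.1737 0.9848 0.0000
    outer loop
      vertex 12.910 21.833 0.000
      vertex 5.500 20.526 6.000
      vertex 12.910 21.833 6.000
    endloop
  endfacet
  facet normal -0.7660 0.6428 0.0000
    outer loop
      vertex 5.500 20.526 0.000
      vertex 0.663 14.762 0.000
      vertex 0.663 14.762 6.000
    endloop
  endfacet
  facet normal -0.7660 0.6428 0.0000
    outer loop
      vertex 5.500 20.526 0.000
      vertex 0.663 14.762 6.000
      vertex 5.500 20.526 6.000
    endloop
  endfacet
  facet normal -1.0000 0.0000 0.0000
    outer loop
      vertex 0.663 14.762 0.000
      vertex 0.663 7.238 0.000
      vertex 0.663 7.238 6.000
    endloop
  endfacet
  facet normal -1.0000 0.0000 0.0000
    outer loop
      vertex 0.663 14.762 0.000
      vertex 0.663 7.238 6.000
      vertex 0.663 14.762 6.000
    endloop
  endfacet
  facet normal -0.7660 -0.6428 0.0000
    outer loop
      vertex 0.663 7.238 0.000
      vertex 5.500 1.474 0.000
      vertex 5.500 1.474 6.000
    endloop
  endfacet
  facet normal -0.7660 -0.6428 0.0000
    outer loop
      vertex 0.663 7.238 0.000
      vertex 5.500 1.474 6.000
      vertex 0.663 7.238 6.000
    endloop
  endfacet
  facet normal -0.1737 -0.9848 0.0000
    outer loop
      vertex 5.500 1.474 0.000
      vertex 12.910 0.167 0.000
      vertex 12.910 0.167 6.000
    endloop
  endfacet
  facet normal -0.1737 -0.9848 0.0000
    outer loop
      vertex 5.500 1.474 0.000
      vertex 12.910 0.167 6.000
      vertex 5.500 1.474 6.000
    endloop
  endfacet
  facet normal 0.5000 -0.8660 0.0000
    outer loop
      vertex 12.910 0.167 0.000
      vertex 19.426 3.929 0.000
      vertex 19.426 3.929 6.000
    endloop
  endfacet
  facet normal 0.5000 -0.8660 0.0000
    outer loop
      vertex 12.910 0.167 0.000
      vertex 19.426 3.929 6.000
      vertex 12.910 0.167 6.000
    endloop
  endfacet
  facet normal 0.9397 -0.3421 0.0000
    outer loop
      vertex 19.426 3.929 0.000
      vertex 22.000 11.000 0.000
      vertex 22.000 11.000 6.000
    endloop
  endfacet
  facet normal 0.9397 -0.3421 0.0000
    outer loop
      vertex 19.426 3.929 0.000
      vertex 22.000 11.000 6.000
      vertex 19.426 3.929 6.000
    endloop
  endfacet
endsolid part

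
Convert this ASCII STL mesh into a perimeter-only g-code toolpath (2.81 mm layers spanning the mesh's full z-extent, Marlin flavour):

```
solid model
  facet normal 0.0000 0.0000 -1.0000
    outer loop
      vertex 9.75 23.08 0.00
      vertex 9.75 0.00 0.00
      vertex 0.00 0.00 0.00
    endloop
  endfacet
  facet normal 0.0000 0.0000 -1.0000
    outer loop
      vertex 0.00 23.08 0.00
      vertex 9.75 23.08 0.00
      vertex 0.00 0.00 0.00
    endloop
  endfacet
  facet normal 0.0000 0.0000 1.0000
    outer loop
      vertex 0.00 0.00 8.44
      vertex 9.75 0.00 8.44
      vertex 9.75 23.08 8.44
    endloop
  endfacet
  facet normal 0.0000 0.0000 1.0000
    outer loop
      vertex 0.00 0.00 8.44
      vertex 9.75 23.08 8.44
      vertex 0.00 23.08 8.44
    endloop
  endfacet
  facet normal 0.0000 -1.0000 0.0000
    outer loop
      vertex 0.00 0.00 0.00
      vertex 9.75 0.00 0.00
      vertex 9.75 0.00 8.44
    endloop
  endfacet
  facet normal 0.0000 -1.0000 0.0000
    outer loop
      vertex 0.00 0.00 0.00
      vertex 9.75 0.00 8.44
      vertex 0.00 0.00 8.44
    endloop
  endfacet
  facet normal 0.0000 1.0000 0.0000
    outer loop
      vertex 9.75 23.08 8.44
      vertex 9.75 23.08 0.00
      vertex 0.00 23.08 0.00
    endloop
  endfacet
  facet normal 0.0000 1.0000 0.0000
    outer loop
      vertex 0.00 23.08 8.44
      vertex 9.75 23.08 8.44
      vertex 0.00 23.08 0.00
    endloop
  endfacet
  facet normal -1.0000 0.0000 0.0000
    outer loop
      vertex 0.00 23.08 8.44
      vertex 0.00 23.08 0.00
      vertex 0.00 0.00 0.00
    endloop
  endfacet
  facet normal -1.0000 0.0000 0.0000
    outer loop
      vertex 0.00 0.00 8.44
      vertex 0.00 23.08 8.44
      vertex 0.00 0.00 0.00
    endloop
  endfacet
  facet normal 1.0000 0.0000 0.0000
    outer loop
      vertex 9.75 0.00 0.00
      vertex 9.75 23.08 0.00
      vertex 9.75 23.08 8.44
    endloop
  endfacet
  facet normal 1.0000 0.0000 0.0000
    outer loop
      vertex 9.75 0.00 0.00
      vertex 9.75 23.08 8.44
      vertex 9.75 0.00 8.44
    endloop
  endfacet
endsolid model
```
; perimeter-only toolpath
G21 ; units = mm
G90 ; absolute positioning
G28 ; home
; layer 1
G0 Z2.81
G0 X0.00 Y0.00
G1 X9.75 Y0.00
G1 X9.75 Y23.08
G1 X0.00 Y23.08
G1 X0.00 Y0.00
; layer 2
G0 Z5.63
G0 X0.00 Y0.00
G1 X9.75 Y0.00
G1 X9.75 Y23.08
G1 X0.00 Y23.08
G1 X0.00 Y0.00
; layer 3
G0 Z8.44
G0 X0.00 Y0.00
G1 X9.75 Y0.00
G1 X9.75 Y23.08
G1 X0.00 Y23.08
G1 X0.00 Y0.00
M2 ; end

The solid is a rectangular box, roughly 9.75 × 23.1 mm footprint and 8.44 mm tall. Slicing at Δz = 2.81 mm — 3 equal slices spanning the solid's height, so layer i sits at z = i·h/3 — gives 3 non-empty perimeters. Each is a 4-segment closed polygon; G0 lifts to the layer z and rapids to the start vertex, then G1 traces the edges.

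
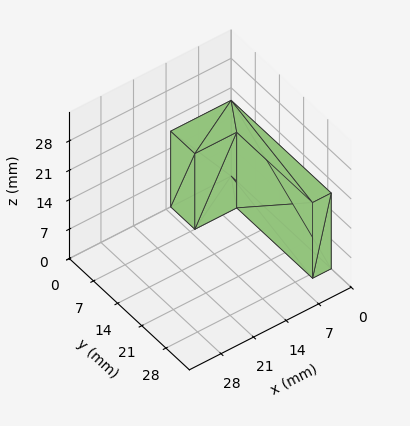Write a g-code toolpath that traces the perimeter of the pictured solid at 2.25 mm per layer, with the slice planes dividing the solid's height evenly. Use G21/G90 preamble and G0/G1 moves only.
Reading the render: the shape is an L-shaped prism: outer 13 × 29 mm, arm thicknesses ≈ 7 mm (horizontal) and 4 mm (vertical), extruded 18 mm in z (dimensions read to the nearest mm from the axis ticks). For the g-code, the solid's height is divided into equal slices at the stated Δz and each level perimeter traced with G1 moves after a G0 lift.

; perimeter-only toolpath
G21 ; units = mm
G90 ; absolute positioning
G28 ; home
; layer 1
G0 Z2.25
G0 X0.00 Y0.00
G1 X13.00 Y0.00
G1 X13.00 Y7.00
G1 X4.00 Y7.00
G1 X4.00 Y29.00
G1 X0.00 Y29.00
G1 X0.00 Y0.00
; layer 2
G0 Z4.50
G0 X0.00 Y0.00
G1 X13.00 Y0.00
G1 X13.00 Y7.00
G1 X4.00 Y7.00
G1 X4.00 Y29.00
G1 X0.00 Y29.00
G1 X0.00 Y0.00
; layer 3
G0 Z6.75
G0 X0.00 Y0.00
G1 X13.00 Y0.00
G1 X13.00 Y7.00
G1 X4.00 Y7.00
G1 X4.00 Y29.00
G1 X0.00 Y29.00
G1 X0.00 Y0.00
; layer 4
G0 Z9.00
G0 X0.00 Y0.00
G1 X13.00 Y0.00
G1 X13.00 Y7.00
G1 X4.00 Y7.00
G1 X4.00 Y29.00
G1 X0.00 Y29.00
G1 X0.00 Y0.00
; layer 5
G0 Z11.25
G0 X0.00 Y0.00
G1 X13.00 Y0.00
G1 X13.00 Y7.00
G1 X4.00 Y7.00
G1 X4.00 Y29.00
G1 X0.00 Y29.00
G1 X0.00 Y0.00
; layer 6
G0 Z13.50
G0 X0.00 Y0.00
G1 X13.00 Y0.00
G1 X13.00 Y7.00
G1 X4.00 Y7.00
G1 X4.00 Y29.00
G1 X0.00 Y29.00
G1 X0.00 Y0.00
; layer 7
G0 Z15.75
G0 X0.00 Y0.00
G1 X13.00 Y0.00
G1 X13.00 Y7.00
G1 X4.00 Y7.00
G1 X4.00 Y29.00
G1 X0.00 Y29.00
G1 X0.00 Y0.00
; layer 8
G0 Z18.00
G0 X0.00 Y0.00
G1 X13.00 Y0.00
G1 X13.00 Y7.00
G1 X4.00 Y7.00
G1 X4.00 Y29.00
G1 X0.00 Y29.00
G1 X0.00 Y0.00
M2 ; end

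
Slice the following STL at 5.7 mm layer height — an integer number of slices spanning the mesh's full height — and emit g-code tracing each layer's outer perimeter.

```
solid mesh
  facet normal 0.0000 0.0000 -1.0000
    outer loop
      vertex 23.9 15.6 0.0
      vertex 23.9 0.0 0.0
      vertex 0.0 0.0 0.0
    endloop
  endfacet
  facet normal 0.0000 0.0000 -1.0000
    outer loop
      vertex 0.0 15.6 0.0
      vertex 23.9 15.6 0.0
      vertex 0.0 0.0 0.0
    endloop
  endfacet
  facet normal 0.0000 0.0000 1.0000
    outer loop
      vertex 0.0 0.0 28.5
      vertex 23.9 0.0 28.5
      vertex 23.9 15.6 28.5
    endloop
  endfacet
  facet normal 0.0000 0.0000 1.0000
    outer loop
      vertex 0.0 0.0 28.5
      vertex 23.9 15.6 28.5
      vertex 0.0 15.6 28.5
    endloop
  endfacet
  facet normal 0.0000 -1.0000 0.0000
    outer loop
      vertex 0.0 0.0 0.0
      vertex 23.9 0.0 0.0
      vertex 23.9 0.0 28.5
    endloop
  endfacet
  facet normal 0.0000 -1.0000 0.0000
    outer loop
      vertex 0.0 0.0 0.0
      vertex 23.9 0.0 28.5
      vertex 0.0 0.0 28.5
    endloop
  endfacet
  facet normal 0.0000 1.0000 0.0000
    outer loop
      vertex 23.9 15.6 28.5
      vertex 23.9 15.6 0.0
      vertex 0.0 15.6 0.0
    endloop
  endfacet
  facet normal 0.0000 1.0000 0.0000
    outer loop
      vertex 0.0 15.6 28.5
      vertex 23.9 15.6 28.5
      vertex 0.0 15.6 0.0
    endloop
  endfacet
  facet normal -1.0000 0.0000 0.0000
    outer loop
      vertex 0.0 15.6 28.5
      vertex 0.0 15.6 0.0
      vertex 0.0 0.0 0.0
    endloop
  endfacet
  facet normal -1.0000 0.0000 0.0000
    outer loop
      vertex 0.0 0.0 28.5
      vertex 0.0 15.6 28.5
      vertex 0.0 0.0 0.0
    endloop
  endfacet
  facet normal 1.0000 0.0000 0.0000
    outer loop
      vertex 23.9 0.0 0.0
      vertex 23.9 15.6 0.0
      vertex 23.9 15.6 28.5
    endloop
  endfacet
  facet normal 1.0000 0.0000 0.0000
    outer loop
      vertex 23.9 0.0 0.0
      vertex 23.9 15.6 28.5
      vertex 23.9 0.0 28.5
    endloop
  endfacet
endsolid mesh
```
; perimeter-only toolpath
G21 ; units = mm
G90 ; absolute positioning
G28 ; home
; layer 1
G0 Z5.7
G0 X0.0 Y0.0
G1 X23.9 Y0.0
G1 X23.9 Y15.6
G1 X0.0 Y15.6
G1 X0.0 Y0.0
; layer 2
G0 Z11.4
G0 X0.0 Y0.0
G1 X23.9 Y0.0
G1 X23.9 Y15.6
G1 X0.0 Y15.6
G1 X0.0 Y0.0
; layer 3
G0 Z17.1
G0 X0.0 Y0.0
G1 X23.9 Y0.0
G1 X23.9 Y15.6
G1 X0.0 Y15.6
G1 X0.0 Y0.0
; layer 4
G0 Z22.8
G0 X0.0 Y0.0
G1 X23.9 Y0.0
G1 X23.9 Y15.6
G1 X0.0 Y15.6
G1 X0.0 Y0.0
; layer 5
G0 Z28.5
G0 X0.0 Y0.0
G1 X23.9 Y0.0
G1 X23.9 Y15.6
G1 X0.0 Y15.6
G1 X0.0 Y0.0
M2 ; end

The solid is a rectangular box, roughly 23.9 × 15.6 mm footprint and 28.5 mm tall. Slicing at Δz = 5.7 mm — 5 equal slices spanning the solid's height, so layer i sits at z = i·h/5 — gives 5 non-empty perimeters. Each is a 4-segment closed polygon; G0 lifts to the layer z and rapids to the start vertex, then G1 traces the edges.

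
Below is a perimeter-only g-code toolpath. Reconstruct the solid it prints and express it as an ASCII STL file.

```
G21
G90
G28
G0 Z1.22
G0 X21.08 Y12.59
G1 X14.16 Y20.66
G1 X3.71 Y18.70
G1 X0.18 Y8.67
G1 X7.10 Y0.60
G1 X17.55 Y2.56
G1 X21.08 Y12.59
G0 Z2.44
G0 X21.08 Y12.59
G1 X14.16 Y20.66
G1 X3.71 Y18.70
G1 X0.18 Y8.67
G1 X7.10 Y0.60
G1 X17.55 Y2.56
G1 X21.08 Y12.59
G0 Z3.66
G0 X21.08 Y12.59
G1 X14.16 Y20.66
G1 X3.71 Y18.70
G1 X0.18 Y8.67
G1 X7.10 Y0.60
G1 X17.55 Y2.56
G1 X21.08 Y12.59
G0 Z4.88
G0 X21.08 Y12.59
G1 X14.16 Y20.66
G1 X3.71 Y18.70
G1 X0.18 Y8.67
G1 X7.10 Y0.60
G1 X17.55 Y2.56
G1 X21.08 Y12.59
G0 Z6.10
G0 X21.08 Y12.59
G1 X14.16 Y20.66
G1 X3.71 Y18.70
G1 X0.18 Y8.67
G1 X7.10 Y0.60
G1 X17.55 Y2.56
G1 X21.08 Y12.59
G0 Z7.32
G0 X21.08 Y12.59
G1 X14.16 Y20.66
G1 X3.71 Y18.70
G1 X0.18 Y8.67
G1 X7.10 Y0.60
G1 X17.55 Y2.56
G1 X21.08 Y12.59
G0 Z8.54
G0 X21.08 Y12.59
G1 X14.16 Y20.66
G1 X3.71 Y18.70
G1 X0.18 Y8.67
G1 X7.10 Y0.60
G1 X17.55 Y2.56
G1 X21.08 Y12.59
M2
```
solid part
  facet normal 0.0000 0.0000 -1.0000
    outer loop
      vertex 3.71 18.70 0.00
      vertex 14.16 20.66 0.00
      vertex 21.08 12.59 0.00
    endloop
  endfacet
  facet normal 0.0000 0.0000 -1.0000
    outer loop
      vertex 0.18 8.67 0.00
      vertex 3.71 18.70 0.00
      vertex 21.08 12.59 0.00
    endloop
  endfacet
  facet normal 0.0000 0.0000 -1.0000
    outer loop
      vertex 7.10 0.60 0.00
      vertex 0.18 8.67 0.00
      vertex 21.08 12.59 0.00
    endloop
  endfacet
  facet normal 0.0000 0.0000 -1.0000
    outer loop
      vertex 17.55 2.56 0.00
      vertex 7.10 0.60 0.00
      vertex 21.08 12.59 0.00
    endloop
  endfacet
  facet normal 0.0000 0.0000 1.0000
    outer loop
      vertex 21.08 12.59 8.54
      vertex 14.16 20.66 8.54
      vertex 3.71 18.70 8.54
    endloop
  endfacet
  facet normal 0.0000 0.0000 1.0000
    outer loop
      vertex 21.08 12.59 8.54
      vertex 3.71 18.70 8.54
      vertex 0.18 8.67 8.54
    endloop
  endfacet
  facet normal 0.0000 0.0000 1.0000
    outer loop
      vertex 21.08 12.59 8.54
      vertex 0.18 8.67 8.54
      vertex 7.10 0.60 8.54
    endloop
  endfacet
  facet normal 0.0000 0.0000 1.0000
    outer loop
      vertex 21.08 12.59 8.54
      vertex 7.10 0.60 8.54
      vertex 17.55 2.56 8.54
    endloop
  endfacet
  facet normal 0.7591 0.6509 0.0000
    outer loop
      vertex 21.08 12.59 0.00
      vertex 14.16 20.66 0.00
      vertex 14.16 20.66 8.54
    endloop
  endfacet
  facet normal 0.7591 0.6509 0.0000
    outer loop
      vertex 21.08 12.59 0.00
      vertex 14.16 20.66 8.54
      vertex 21.08 12.59 8.54
    endloop
  endfacet
  facet normal -0.1843 0.9829 0.0000
    outer loop
      vertex 14.16 20.66 0.00
      vertex 3.71 18.70 0.00
      vertex 3.71 18.70 8.54
    endloop
  endfacet
  facet normal -0.1843 0.9829 0.0000
    outer loop
      vertex 14.16 20.66 0.00
      vertex 3.71 18.70 8.54
      vertex 14.16 20.66 8.54
    endloop
  endfacet
  facet normal -0.9433 0.3320 0.0000
    outer loop
      vertex 3.71 18.70 0.00
      vertex 0.18 8.67 0.00
      vertex 0.18 8.67 8.54
    endloop
  endfacet
  facet normal -0.9433 0.3320 0.0000
    outer loop
      vertex 3.71 18.70 0.00
      vertex 0.18 8.67 8.54
      vertex 3.71 18.70 8.54
    endloop
  endfacet
  facet normal -0.7591 -0.6509 0.0000
    outer loop
      vertex 0.18 8.67 0.00
      vertex 7.10 0.60 0.00
      vertex 7.10 0.60 8.54
    endloop
  endfacet
  facet normal -0.7591 -0.6509 0.0000
    outer loop
      vertex 0.18 8.67 0.00
      vertex 7.10 0.60 8.54
      vertex 0.18 8.67 8.54
    endloop
  endfacet
  facet normal 0.1843 -0.9829 0.0000
    outer loop
      vertex 7.10 0.60 0.00
      vertex 17.55 2.56 0.00
      vertex 17.55 2.56 8.54
    endloop
  endfacet
  facet normal 0.1843 -0.9829 0.0000
    outer loop
      vertex 7.10 0.60 0.00
      vertex 17.55 2.56 8.54
      vertex 7.10 0.60 8.54
    endloop
  endfacet
  facet normal 0.9433 -0.3320 0.0000
    outer loop
      vertex 17.55 2.56 0.00
      vertex 21.08 12.59 0.00
      vertex 21.08 12.59 8.54
    endloop
  endfacet
  facet normal 0.9433 -0.3320 0.0000
    outer loop
      vertex 17.55 2.56 0.00
      vertex 21.08 12.59 8.54
      vertex 17.55 2.56 8.54
    endloop
  endfacet
endsolid part

The G0 Z moves step by Δz≈1.22 mm. Every layer's G1 loop is the same polygon, so the solid is a straight extrusion of it from z=0 to z≈8.54. Closing with flat bottom and top caps and triangulating gives 20 facets — a regular 6-sided prism (a cylinder approximated with 6 flat sides), circumscribed radius ≈ 10.6 mm, height ≈ 8.54 mm.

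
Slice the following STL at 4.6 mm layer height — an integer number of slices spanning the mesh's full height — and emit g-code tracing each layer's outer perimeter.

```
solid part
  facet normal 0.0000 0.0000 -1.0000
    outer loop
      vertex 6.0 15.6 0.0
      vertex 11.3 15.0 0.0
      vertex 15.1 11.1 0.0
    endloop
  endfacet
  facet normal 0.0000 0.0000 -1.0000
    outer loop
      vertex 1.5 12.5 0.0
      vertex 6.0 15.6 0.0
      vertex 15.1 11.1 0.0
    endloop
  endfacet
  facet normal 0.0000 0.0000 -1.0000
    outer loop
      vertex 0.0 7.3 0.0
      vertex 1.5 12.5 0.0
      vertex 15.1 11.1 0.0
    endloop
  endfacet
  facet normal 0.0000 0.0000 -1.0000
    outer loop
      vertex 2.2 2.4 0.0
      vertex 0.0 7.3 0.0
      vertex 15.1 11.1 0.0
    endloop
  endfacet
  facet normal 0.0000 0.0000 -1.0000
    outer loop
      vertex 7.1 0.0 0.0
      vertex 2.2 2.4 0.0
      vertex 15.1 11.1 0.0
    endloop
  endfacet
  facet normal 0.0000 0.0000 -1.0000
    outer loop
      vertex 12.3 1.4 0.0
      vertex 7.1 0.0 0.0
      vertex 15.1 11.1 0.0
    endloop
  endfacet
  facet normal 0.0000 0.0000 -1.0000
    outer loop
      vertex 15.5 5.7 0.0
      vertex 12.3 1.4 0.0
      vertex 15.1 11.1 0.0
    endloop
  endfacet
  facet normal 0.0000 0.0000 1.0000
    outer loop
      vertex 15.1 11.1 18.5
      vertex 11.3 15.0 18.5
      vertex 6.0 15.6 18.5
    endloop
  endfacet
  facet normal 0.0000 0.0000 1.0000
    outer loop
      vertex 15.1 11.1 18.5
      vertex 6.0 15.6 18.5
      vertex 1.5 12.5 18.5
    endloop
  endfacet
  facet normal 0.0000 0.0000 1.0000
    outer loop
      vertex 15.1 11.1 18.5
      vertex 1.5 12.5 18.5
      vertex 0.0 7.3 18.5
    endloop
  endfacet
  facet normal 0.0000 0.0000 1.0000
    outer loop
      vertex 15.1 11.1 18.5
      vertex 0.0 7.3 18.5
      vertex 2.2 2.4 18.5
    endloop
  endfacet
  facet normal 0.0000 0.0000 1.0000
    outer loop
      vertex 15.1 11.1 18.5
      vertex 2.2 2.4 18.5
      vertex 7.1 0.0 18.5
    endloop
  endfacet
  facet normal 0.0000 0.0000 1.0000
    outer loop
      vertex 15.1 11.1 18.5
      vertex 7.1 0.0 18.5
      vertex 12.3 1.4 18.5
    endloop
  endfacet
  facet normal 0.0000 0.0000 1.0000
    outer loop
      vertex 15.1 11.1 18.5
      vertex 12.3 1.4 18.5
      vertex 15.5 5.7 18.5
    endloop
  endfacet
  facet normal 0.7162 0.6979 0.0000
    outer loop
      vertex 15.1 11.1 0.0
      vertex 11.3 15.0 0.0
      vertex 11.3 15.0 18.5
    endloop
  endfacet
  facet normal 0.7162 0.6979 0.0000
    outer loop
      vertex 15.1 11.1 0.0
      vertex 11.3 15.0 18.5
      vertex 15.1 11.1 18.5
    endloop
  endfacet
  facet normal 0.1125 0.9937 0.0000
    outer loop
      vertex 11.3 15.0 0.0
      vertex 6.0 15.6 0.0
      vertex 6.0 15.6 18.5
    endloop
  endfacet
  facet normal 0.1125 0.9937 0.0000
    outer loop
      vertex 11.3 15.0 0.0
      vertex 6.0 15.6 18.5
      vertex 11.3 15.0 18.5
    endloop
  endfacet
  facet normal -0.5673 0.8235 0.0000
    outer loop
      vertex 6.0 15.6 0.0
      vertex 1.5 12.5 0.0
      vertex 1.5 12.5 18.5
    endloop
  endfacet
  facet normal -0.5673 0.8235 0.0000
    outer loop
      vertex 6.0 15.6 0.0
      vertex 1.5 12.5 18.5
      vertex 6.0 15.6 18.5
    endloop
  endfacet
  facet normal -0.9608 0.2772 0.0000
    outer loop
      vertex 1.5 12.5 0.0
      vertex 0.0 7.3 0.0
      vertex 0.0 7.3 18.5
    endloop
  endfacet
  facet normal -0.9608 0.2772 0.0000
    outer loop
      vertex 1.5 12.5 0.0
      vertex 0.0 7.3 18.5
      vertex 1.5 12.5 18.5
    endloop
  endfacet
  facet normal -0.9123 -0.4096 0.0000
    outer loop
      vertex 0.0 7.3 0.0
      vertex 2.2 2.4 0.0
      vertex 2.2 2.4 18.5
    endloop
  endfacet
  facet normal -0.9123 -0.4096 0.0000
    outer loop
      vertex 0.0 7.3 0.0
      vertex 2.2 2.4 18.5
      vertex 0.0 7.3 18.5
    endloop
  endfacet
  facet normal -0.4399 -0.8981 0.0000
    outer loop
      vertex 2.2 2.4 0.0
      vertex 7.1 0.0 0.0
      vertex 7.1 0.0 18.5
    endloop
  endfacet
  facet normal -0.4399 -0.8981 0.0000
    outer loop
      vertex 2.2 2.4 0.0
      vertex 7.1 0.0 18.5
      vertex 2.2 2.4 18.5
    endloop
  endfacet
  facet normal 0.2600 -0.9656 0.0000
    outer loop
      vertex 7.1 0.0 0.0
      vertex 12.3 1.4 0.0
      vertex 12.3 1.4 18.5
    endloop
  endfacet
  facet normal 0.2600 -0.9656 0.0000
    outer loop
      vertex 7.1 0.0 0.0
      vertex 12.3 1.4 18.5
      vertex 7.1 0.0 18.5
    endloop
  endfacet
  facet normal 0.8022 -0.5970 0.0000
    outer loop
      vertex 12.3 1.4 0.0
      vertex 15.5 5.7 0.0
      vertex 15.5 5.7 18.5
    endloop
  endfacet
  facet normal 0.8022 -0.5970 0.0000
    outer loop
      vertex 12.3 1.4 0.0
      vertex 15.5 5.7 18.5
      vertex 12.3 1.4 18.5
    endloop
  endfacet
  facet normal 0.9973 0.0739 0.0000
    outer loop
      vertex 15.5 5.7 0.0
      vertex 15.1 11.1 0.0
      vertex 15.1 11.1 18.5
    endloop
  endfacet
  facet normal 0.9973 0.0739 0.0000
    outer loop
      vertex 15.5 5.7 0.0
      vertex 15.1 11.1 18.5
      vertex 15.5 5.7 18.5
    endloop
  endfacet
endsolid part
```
; perimeter-only toolpath
G21 ; units = mm
G90 ; absolute positioning
G28 ; home
; layer 1
G0 Z4.6
G0 X15.1 Y11.1
G1 X11.3 Y15.0
G1 X6.0 Y15.6
G1 X1.5 Y12.5
G1 X0.0 Y7.3
G1 X2.2 Y2.4
G1 X7.1 Y0.0
G1 X12.3 Y1.4
G1 X15.5 Y5.7
G1 X15.1 Y11.1
; layer 2
G0 Z9.2
G0 X15.1 Y11.1
G1 X11.3 Y15.0
G1 X6.0 Y15.6
G1 X1.5 Y12.5
G1 X0.0 Y7.3
G1 X2.2 Y2.4
G1 X7.1 Y0.0
G1 X12.3 Y1.4
G1 X15.5 Y5.7
G1 X15.1 Y11.1
; layer 3
G0 Z13.9
G0 X15.1 Y11.1
G1 X11.3 Y15.0
G1 X6.0 Y15.6
G1 X1.5 Y12.5
G1 X0.0 Y7.3
G1 X2.2 Y2.4
G1 X7.1 Y0.0
G1 X12.3 Y1.4
G1 X15.5 Y5.7
G1 X15.1 Y11.1
; layer 4
G0 Z18.5
G0 X15.1 Y11.1
G1 X11.3 Y15.0
G1 X6.0 Y15.6
G1 X1.5 Y12.5
G1 X0.0 Y7.3
G1 X2.2 Y2.4
G1 X7.1 Y0.0
G1 X12.3 Y1.4
G1 X15.5 Y5.7
G1 X15.1 Y11.1
M2 ; end

The solid is a regular 9-sided prism (a cylinder approximated with 9 flat sides), circumscribed radius ≈ 7.9 mm, height ≈ 18.5 mm. Slicing at Δz = 4.6 mm — 4 equal slices spanning the solid's height, so layer i sits at z = i·h/4 — gives 4 non-empty perimeters. Each is a 9-segment closed polygon; G0 lifts to the layer z and rapids to the start vertex, then G1 traces the edges.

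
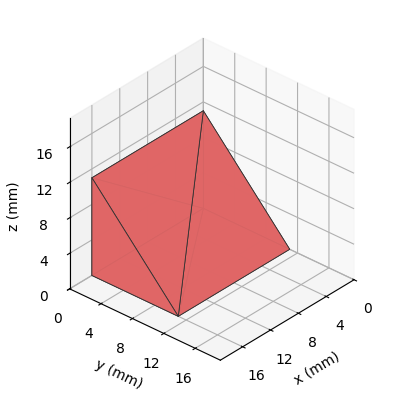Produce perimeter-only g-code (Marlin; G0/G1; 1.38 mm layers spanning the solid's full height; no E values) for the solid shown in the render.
Reading the render: the shape is a wedge (ramp): 16 × 11 mm base, rising to 11 mm along the y=0 edge and sloping linearly to z=0 at y=11 (dimensions read to the nearest mm from the axis ticks). For the g-code, the solid's height is divided into equal slices at the stated Δz and each level perimeter traced with G1 moves after a G0 lift.

; perimeter-only toolpath
G21 ; units = mm
G90 ; absolute positioning
G28 ; home
; layer 1
G0 Z1.38
G0 X0.00 Y0.00
G1 X16.00 Y0.00
G1 X16.00 Y9.62
G1 X0.00 Y9.62
G1 X0.00 Y0.00
; layer 2
G0 Z2.75
G0 X0.00 Y0.00
G1 X16.00 Y0.00
G1 X16.00 Y8.25
G1 X0.00 Y8.25
G1 X0.00 Y0.00
; layer 3
G0 Z4.12
G0 X0.00 Y0.00
G1 X16.00 Y0.00
G1 X16.00 Y6.88
G1 X0.00 Y6.88
G1 X0.00 Y0.00
; layer 4
G0 Z5.50
G0 X0.00 Y0.00
G1 X16.00 Y0.00
G1 X16.00 Y5.50
G1 X0.00 Y5.50
G1 X0.00 Y0.00
; layer 5
G0 Z6.88
G0 X0.00 Y0.00
G1 X16.00 Y0.00
G1 X16.00 Y4.12
G1 X0.00 Y4.12
G1 X0.00 Y0.00
; layer 6
G0 Z8.25
G0 X0.00 Y0.00
G1 X16.00 Y0.00
G1 X16.00 Y2.75
G1 X0.00 Y2.75
G1 X0.00 Y0.00
; layer 7
G0 Z9.62
G0 X0.00 Y0.00
G1 X16.00 Y0.00
G1 X16.00 Y1.38
G1 X0.00 Y1.38
G1 X0.00 Y0.00
M2 ; end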